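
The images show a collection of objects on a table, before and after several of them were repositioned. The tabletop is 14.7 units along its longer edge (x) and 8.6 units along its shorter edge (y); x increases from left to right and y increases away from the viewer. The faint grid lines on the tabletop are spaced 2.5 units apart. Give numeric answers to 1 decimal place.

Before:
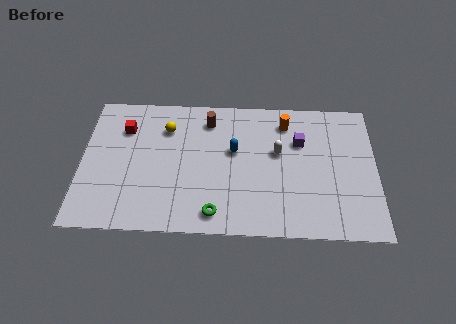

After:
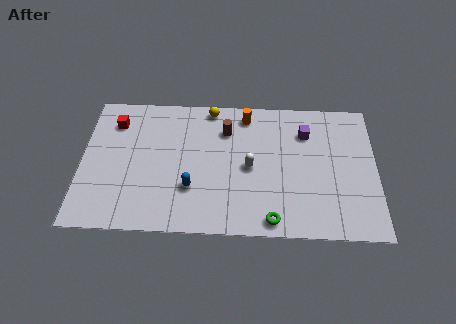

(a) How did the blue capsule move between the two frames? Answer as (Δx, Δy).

(-2.1, -2.4)

From the two frames, the blue capsule sits at roughly (7.6, 5.1) before and (5.5, 2.7) after.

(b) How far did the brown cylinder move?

1.1

The brown cylinder moved from about (6.3, 7.0) to (7.2, 6.4), a distance of √(0.9² + 0.6²) ≈ 1.1.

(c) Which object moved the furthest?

the blue capsule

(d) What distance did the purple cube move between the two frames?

0.7

From (10.9, 5.8) to (11.2, 6.4), the purple cube covered √(0.3² + 0.6²) ≈ 0.7 units.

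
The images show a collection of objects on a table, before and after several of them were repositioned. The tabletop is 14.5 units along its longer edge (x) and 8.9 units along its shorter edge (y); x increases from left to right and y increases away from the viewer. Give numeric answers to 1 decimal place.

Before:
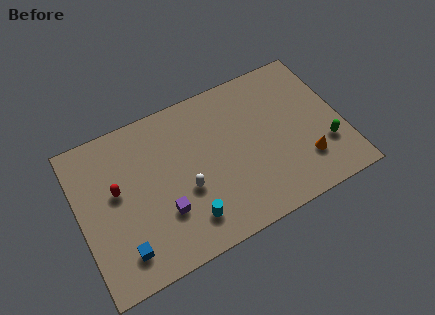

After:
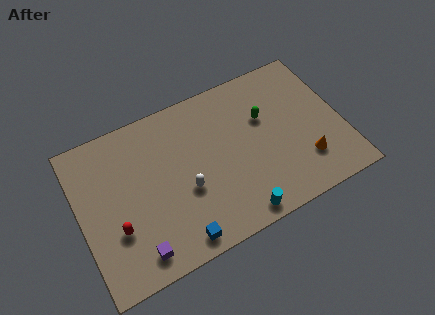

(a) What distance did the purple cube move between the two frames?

2.3

The purple cube moved from about (4.4, 2.8) to (2.7, 1.3), a distance of √(1.7² + 1.5²) ≈ 2.3.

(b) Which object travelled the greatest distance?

the green capsule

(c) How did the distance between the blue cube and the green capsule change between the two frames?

-4.2

Before: roughly 11.4 units apart; after: 7.2. That's 4.2 units closer together.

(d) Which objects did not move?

the orange cone and the white capsule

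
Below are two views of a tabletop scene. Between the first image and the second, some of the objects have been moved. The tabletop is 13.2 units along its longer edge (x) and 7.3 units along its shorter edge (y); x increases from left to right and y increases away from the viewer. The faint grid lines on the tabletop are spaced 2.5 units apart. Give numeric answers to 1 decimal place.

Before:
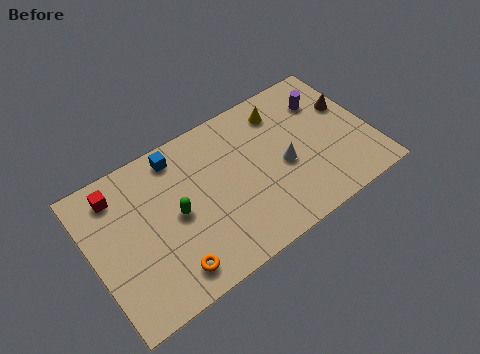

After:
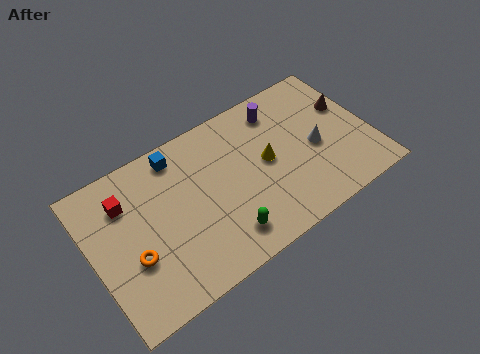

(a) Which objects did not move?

the brown cone and the blue cube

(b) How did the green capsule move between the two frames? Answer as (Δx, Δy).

(1.9, -2.2)

The green capsule started near (3.9, 3.6) and ended near (5.8, 1.4).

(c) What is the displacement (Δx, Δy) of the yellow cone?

(-1.1, -2.1)

From the two frames, the yellow cone sits at roughly (9.4, 5.9) before and (8.3, 3.8) after.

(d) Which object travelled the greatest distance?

the green capsule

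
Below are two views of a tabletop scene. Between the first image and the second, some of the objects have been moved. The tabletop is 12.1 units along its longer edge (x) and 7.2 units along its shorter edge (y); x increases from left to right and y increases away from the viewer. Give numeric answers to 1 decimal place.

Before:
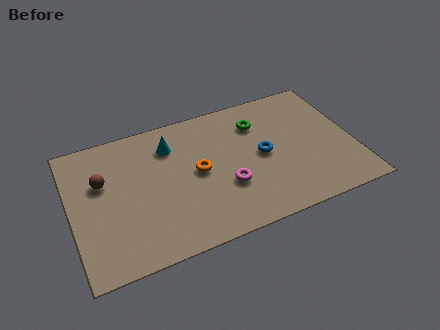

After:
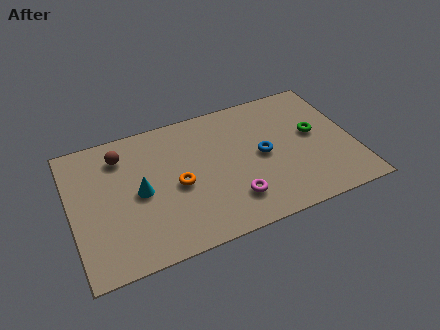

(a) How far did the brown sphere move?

1.4

The brown sphere was near (1.4, 4.6) before and (2.3, 5.7) after, so it travelled √(0.9² + 1.1²) ≈ 1.4 units.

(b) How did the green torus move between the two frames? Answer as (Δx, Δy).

(2.3, -1.4)

The green torus started near (8.2, 5.4) and ended near (10.5, 4.0).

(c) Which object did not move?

the blue torus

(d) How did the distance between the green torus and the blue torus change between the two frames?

+0.5

They were about 1.8 units apart before and 2.3 after — 0.5 units further apart.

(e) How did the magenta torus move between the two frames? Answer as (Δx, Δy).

(0.2, -0.8)

From the two frames, the magenta torus sits at roughly (6.5, 2.5) before and (6.7, 1.7) after.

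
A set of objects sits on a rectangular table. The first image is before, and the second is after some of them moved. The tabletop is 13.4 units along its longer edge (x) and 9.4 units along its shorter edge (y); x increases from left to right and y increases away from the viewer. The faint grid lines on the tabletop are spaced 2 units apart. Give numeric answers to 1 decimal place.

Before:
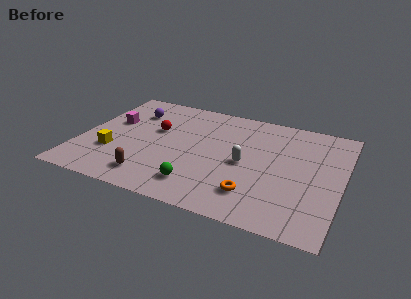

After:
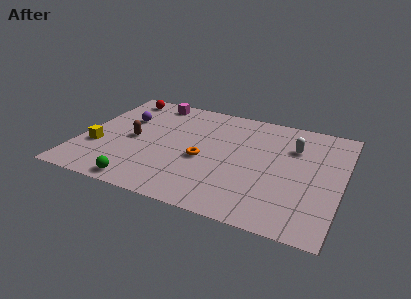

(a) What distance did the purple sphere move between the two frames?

0.9

The purple sphere moved from about (2.3, 7.0) to (2.0, 6.2), a distance of √(0.3² + 0.8²) ≈ 0.9.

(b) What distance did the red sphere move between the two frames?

3.3

The red sphere was near (3.7, 5.7) before and (1.5, 8.2) after, so it travelled √(2.2² + 2.5²) ≈ 3.3 units.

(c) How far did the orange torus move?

3.4

From (9.2, 2.1) to (6.4, 4.0), the orange torus covered √(2.8² + 1.9²) ≈ 3.4 units.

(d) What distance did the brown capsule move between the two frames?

3.2

From (4.0, 1.6) to (2.7, 4.5), the brown capsule covered √(1.3² + 2.9²) ≈ 3.2 units.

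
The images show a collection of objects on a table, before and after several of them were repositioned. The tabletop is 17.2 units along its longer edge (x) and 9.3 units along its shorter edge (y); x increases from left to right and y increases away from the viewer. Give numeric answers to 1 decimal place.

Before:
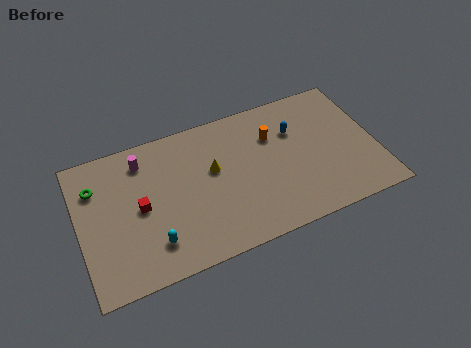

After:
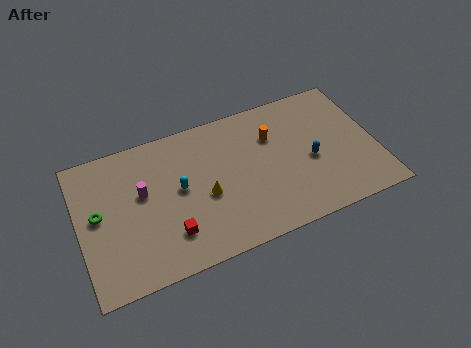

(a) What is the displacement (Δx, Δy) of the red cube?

(1.5, -2.3)

From the two frames, the red cube sits at roughly (3.5, 4.6) before and (5.0, 2.3) after.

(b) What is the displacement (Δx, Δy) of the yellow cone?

(-0.6, -1.5)

The yellow cone started near (7.8, 5.5) and ended near (7.2, 4.0).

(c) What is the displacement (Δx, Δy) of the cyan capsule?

(1.8, 2.9)

The cyan capsule was at about (4.0, 2.1) and moved to about (5.8, 5.0).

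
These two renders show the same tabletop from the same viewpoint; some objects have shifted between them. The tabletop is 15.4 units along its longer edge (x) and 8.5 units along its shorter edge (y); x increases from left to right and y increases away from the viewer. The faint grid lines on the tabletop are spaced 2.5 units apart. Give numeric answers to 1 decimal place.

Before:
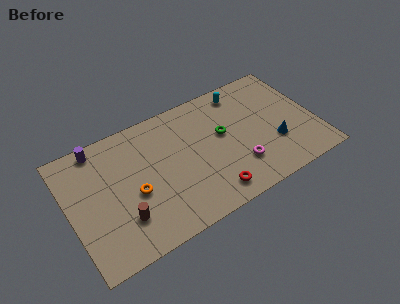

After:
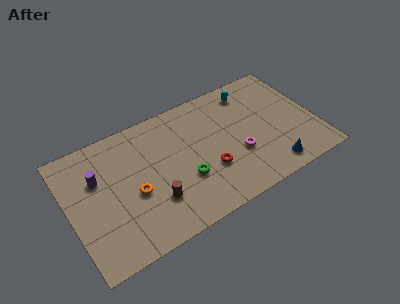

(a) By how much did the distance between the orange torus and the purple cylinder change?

-1.5

Before: roughly 4.3 units apart; after: 2.8. That's 1.5 units closer together.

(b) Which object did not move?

the orange torus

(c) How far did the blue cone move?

1.7

The blue cone moved from about (12.7, 2.8) to (12.2, 1.2), a distance of √(0.5² + 1.6²) ≈ 1.7.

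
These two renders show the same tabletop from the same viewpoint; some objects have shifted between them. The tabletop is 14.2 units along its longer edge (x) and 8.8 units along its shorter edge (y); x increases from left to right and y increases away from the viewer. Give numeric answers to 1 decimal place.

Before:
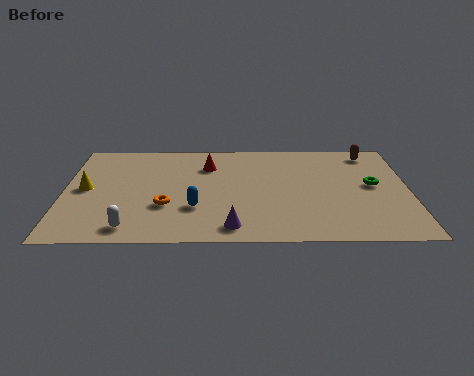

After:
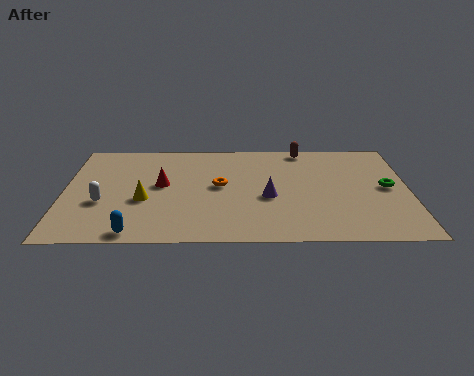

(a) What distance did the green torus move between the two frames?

0.6

The green torus moved from about (12.7, 4.7) to (13.3, 4.5), a distance of √(0.6² + 0.2²) ≈ 0.6.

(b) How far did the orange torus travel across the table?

2.8

The orange torus moved from about (4.2, 3.0) to (6.4, 4.7), a distance of √(2.2² + 1.7²) ≈ 2.8.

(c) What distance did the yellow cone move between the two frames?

2.6

The yellow cone moved from about (0.9, 4.5) to (3.3, 3.5), a distance of √(2.4² + 1.0²) ≈ 2.6.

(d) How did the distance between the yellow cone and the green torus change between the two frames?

-1.8

Before: roughly 11.8 units apart; after: 10.0. That's 1.8 units closer together.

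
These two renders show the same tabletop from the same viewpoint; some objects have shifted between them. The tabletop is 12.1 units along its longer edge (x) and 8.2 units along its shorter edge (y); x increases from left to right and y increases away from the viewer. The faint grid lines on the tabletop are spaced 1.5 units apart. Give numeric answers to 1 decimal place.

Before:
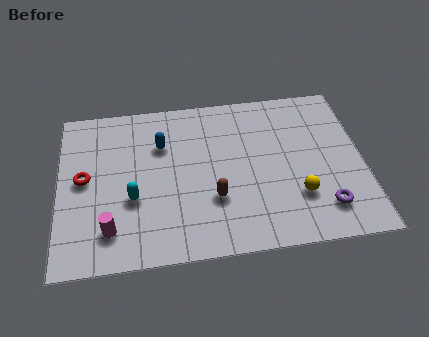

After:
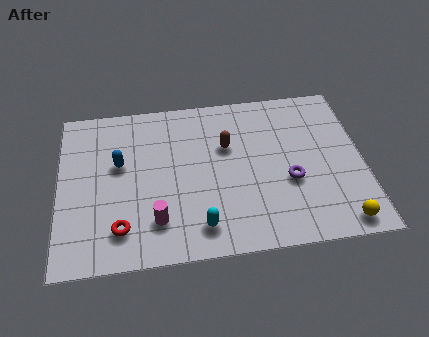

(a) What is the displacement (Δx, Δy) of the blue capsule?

(-1.7, -0.8)

From the two frames, the blue capsule sits at roughly (4.1, 5.7) before and (2.4, 4.9) after.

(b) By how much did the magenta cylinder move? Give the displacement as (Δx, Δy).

(1.8, 0.2)

From the two frames, the magenta cylinder sits at roughly (2.0, 1.7) before and (3.8, 1.9) after.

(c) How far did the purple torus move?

2.0

The purple torus was near (10.4, 1.7) before and (9.1, 3.2) after, so it travelled √(1.3² + 1.5²) ≈ 2.0 units.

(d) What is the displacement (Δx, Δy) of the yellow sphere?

(1.6, -1.5)

From the two frames, the yellow sphere sits at roughly (9.4, 2.4) before and (11.0, 0.9) after.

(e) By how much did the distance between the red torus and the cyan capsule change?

+0.9

The distance was about 2.2 in the first image and 3.1 in the second, so they moved 0.9 units further apart.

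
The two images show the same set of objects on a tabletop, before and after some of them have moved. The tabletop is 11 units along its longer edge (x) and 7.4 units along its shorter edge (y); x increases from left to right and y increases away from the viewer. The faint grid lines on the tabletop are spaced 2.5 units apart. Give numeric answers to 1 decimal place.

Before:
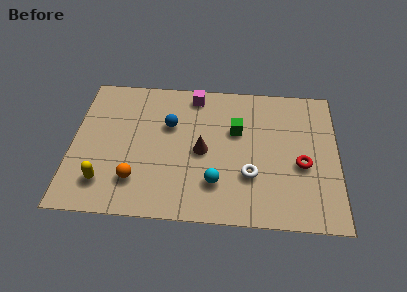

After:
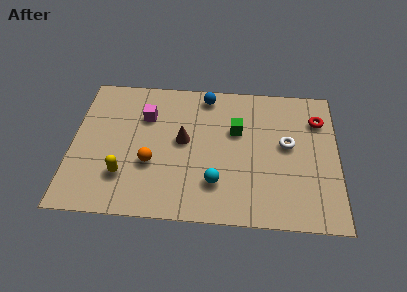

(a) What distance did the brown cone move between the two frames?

0.9

The brown cone moved from about (5.4, 3.5) to (4.6, 4.0), a distance of √(0.8² + 0.5²) ≈ 0.9.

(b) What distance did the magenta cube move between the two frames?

2.4

The magenta cube was near (5.0, 6.5) before and (3.0, 5.2) after, so it travelled √(2.0² + 1.3²) ≈ 2.4 units.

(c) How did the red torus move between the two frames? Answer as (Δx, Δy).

(0.7, 2.4)

The red torus was at about (9.5, 3.1) and moved to about (10.2, 5.5).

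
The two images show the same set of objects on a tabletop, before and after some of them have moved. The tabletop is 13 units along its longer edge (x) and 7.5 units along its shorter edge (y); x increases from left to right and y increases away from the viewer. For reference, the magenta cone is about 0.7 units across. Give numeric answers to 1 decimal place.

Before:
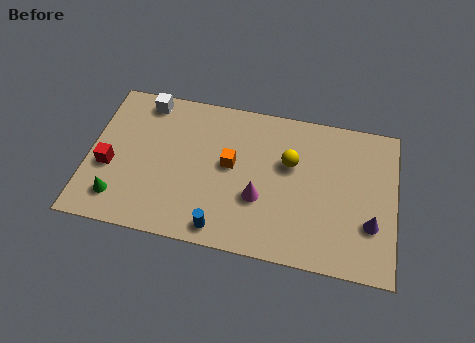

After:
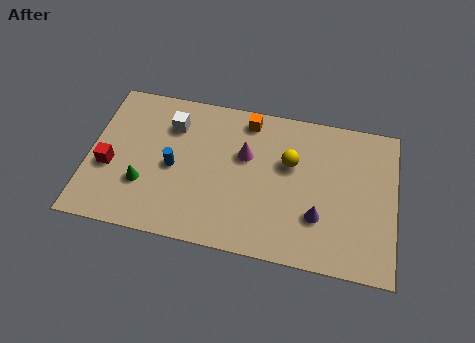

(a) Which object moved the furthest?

the blue cylinder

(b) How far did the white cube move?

1.6

The white cube moved from about (2.2, 6.6) to (3.4, 5.6), a distance of √(1.2² + 1.0²) ≈ 1.6.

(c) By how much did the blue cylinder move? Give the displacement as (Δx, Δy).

(-2.2, 2.6)

From the two frames, the blue cylinder sits at roughly (5.8, 0.9) before and (3.6, 3.5) after.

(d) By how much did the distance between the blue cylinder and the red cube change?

-2.6

Before: roughly 5.3 units apart; after: 2.7. That's 2.6 units closer together.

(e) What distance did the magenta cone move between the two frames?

2.1

The magenta cone was near (7.3, 2.7) before and (6.6, 4.7) after, so it travelled √(0.7² + 2.0²) ≈ 2.1 units.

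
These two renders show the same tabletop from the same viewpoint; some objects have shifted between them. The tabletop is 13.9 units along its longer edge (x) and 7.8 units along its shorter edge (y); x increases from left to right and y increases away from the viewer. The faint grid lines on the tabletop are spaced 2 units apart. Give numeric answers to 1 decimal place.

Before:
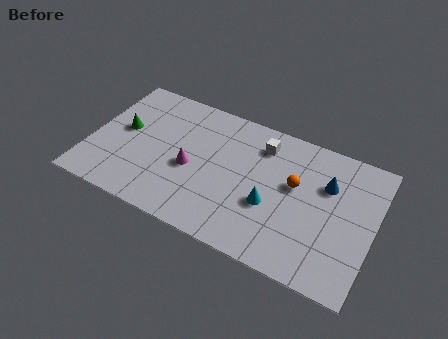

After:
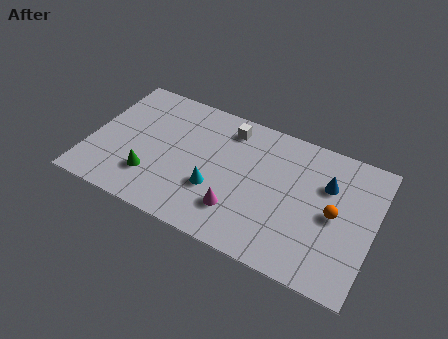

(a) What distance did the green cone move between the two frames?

2.8

From (1.5, 4.3) to (3.2, 2.1), the green cone covered √(1.7² + 2.2²) ≈ 2.8 units.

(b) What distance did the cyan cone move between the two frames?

2.7

From (9.0, 3.0) to (6.3, 2.7), the cyan cone covered √(2.7² + 0.3²) ≈ 2.7 units.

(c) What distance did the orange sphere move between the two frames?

2.2

The orange sphere moved from about (10.0, 4.6) to (12.0, 3.8), a distance of √(2.0² + 0.8²) ≈ 2.2.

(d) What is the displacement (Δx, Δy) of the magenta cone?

(2.5, -1.4)

From the two frames, the magenta cone sits at roughly (5.0, 3.4) before and (7.5, 2.0) after.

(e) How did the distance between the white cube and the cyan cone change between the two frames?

+0.5

The distance was about 3.3 in the first image and 3.8 in the second, so they moved 0.5 units further apart.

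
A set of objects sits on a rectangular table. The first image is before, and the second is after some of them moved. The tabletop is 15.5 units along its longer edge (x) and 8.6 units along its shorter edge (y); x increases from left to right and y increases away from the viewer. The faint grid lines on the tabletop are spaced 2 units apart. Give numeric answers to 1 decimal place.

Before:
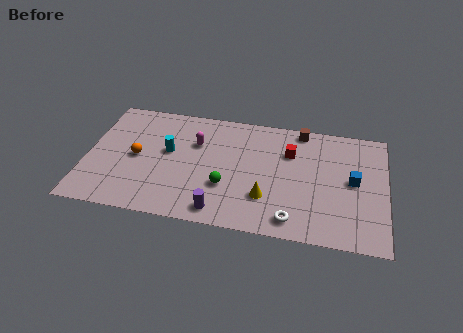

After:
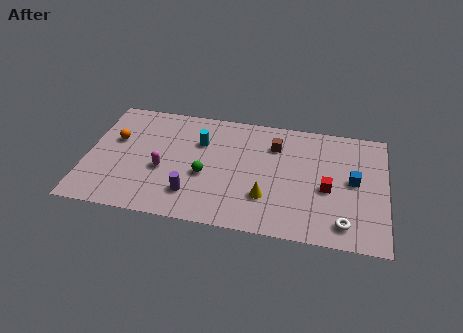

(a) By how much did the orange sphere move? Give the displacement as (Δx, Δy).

(-1.2, 1.1)

From the two frames, the orange sphere sits at roughly (2.6, 4.2) before and (1.4, 5.3) after.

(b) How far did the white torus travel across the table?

2.6

The white torus was near (10.8, 1.2) before and (13.4, 1.4) after, so it travelled √(2.6² + 0.2²) ≈ 2.6 units.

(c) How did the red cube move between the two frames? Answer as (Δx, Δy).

(2.0, -2.3)

The red cube was at about (10.5, 6.0) and moved to about (12.5, 3.7).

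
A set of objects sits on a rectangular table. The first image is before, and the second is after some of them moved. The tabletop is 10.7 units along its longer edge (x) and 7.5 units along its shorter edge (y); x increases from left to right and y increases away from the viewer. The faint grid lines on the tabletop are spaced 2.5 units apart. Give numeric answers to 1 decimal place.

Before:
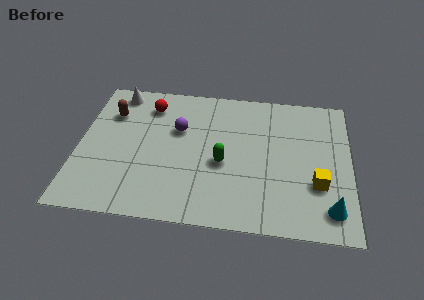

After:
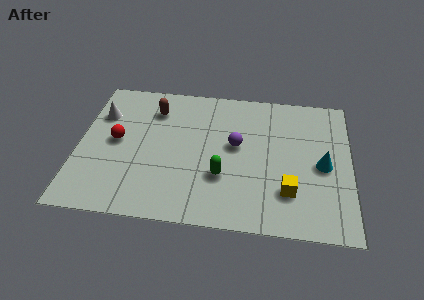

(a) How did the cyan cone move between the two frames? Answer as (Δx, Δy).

(-0.3, 2.2)

From the two frames, the cyan cone sits at roughly (9.9, 1.3) before and (9.6, 3.5) after.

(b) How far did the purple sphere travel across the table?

2.4

The purple sphere was near (3.9, 4.8) before and (6.2, 4.2) after, so it travelled √(2.3² + 0.6²) ≈ 2.4 units.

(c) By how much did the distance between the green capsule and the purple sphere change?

-0.6

The distance was about 2.4 in the first image and 1.8 in the second, so they moved 0.6 units closer together.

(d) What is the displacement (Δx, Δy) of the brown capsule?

(1.7, 0.4)

The brown capsule was at about (1.2, 5.4) and moved to about (2.9, 5.8).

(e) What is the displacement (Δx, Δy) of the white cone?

(-0.6, -1.3)

The white cone started near (1.4, 6.6) and ended near (0.8, 5.3).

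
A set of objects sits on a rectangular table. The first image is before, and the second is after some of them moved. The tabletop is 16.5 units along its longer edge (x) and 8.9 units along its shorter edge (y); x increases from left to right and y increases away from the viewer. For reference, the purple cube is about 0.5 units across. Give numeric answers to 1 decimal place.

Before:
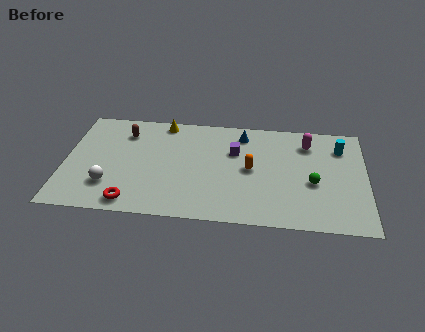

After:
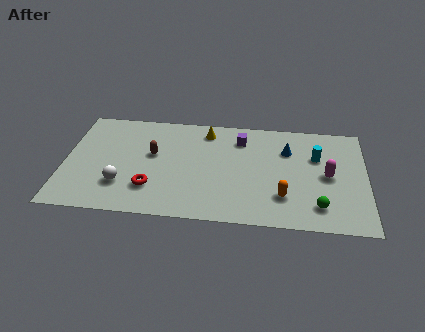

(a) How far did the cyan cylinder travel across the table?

1.6

The cyan cylinder was near (15.1, 6.8) before and (13.8, 5.9) after, so it travelled √(1.3² + 0.9²) ≈ 1.6 units.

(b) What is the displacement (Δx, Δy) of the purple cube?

(0.3, 1.1)

The purple cube started near (9.3, 5.9) and ended near (9.6, 7.0).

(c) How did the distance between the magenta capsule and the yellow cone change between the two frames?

-0.7

They were about 8.1 units apart before and 7.4 after — 0.7 units closer together.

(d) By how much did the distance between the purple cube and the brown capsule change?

-1.1

They were about 6.2 units apart before and 5.1 after — 1.1 units closer together.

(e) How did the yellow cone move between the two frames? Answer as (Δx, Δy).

(2.4, -0.5)

From the two frames, the yellow cone sits at roughly (5.3, 8.0) before and (7.7, 7.5) after.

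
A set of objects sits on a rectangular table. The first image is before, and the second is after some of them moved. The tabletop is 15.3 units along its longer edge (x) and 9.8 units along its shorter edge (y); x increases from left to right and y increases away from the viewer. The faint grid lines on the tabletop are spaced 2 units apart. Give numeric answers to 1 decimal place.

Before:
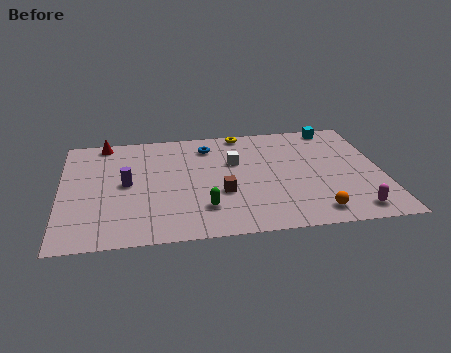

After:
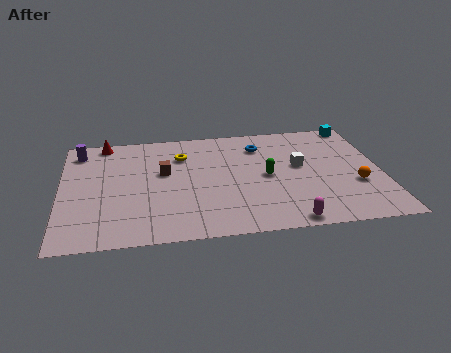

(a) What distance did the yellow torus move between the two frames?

3.5

The yellow torus was near (8.8, 9.0) before and (5.8, 7.2) after, so it travelled √(3.0² + 1.8²) ≈ 3.5 units.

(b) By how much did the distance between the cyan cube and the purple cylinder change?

+2.6

Before: roughly 10.9 units apart; after: 13.5. That's 2.6 units further apart.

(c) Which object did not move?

the red cone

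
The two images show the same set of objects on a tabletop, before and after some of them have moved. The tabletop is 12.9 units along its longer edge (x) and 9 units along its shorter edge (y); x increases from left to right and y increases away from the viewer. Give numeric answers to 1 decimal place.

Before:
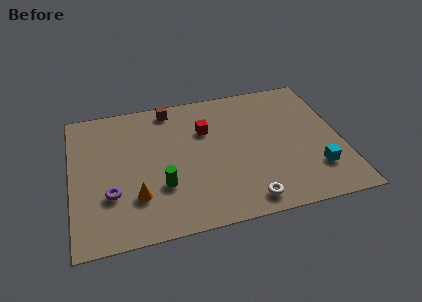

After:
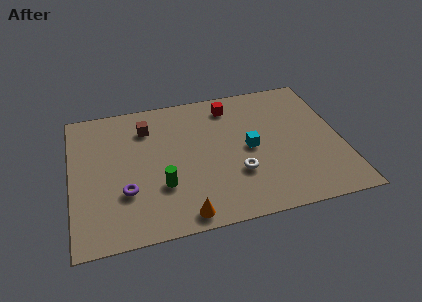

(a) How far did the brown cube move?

1.6

The brown cube moved from about (4.9, 8.0) to (3.7, 6.9), a distance of √(1.2² + 1.1²) ≈ 1.6.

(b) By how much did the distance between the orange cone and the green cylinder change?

+0.9

The distance was about 1.3 in the first image and 2.2 in the second, so they moved 0.9 units further apart.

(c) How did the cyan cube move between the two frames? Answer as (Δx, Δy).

(-3.0, 2.1)

From the two frames, the cyan cube sits at roughly (11.5, 2.3) before and (8.5, 4.4) after.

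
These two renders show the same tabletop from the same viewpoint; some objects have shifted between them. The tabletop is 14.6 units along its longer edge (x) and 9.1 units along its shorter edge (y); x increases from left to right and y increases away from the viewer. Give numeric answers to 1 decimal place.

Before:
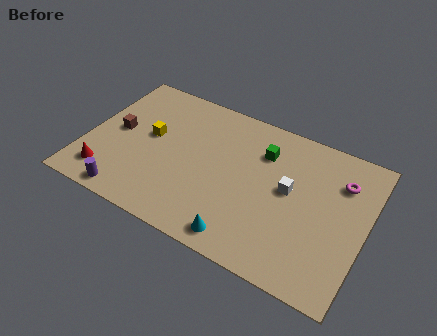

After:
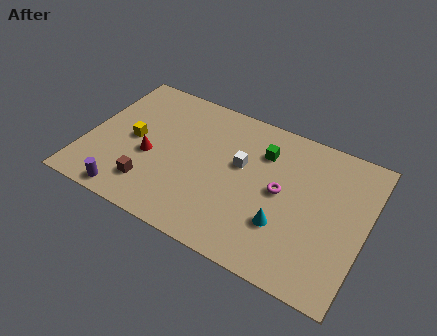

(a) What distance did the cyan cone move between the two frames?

2.5

From (8.7, 1.1) to (10.6, 2.8), the cyan cone covered √(1.9² + 1.7²) ≈ 2.5 units.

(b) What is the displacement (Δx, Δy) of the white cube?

(-2.6, 0.4)

The white cube started near (10.6, 5.0) and ended near (8.0, 5.4).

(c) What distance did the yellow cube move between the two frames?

1.0

The yellow cube was near (3.2, 5.1) before and (2.4, 4.5) after, so it travelled √(0.8² + 0.6²) ≈ 1.0 units.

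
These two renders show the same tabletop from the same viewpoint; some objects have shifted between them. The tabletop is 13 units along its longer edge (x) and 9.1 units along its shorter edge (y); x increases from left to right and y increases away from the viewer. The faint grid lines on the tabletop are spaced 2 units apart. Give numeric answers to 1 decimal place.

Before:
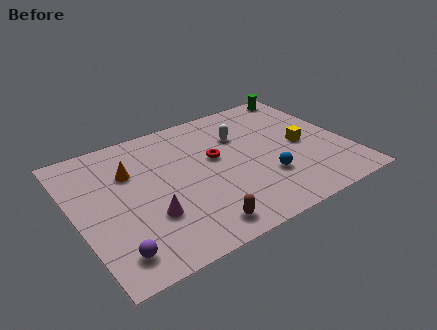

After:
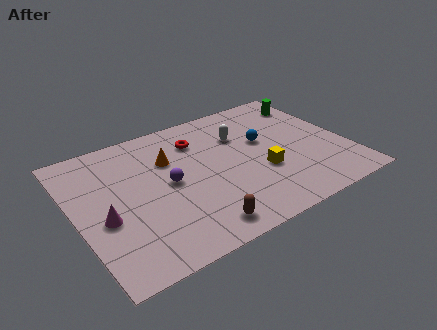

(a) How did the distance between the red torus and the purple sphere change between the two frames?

-3.8

Before: roughly 6.7 units apart; after: 2.9. That's 3.8 units closer together.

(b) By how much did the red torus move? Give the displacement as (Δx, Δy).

(-0.6, 1.6)

The red torus was at about (6.8, 5.3) and moved to about (6.2, 6.9).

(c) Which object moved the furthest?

the purple sphere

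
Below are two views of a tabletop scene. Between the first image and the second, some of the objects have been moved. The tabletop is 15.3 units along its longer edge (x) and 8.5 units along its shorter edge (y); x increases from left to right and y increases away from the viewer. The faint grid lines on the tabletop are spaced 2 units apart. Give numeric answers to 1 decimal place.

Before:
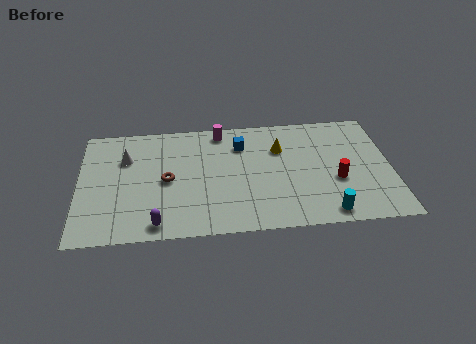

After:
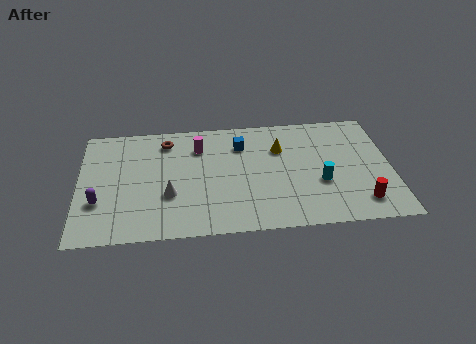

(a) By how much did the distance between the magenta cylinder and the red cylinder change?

+2.2

The distance was about 7.0 in the first image and 9.2 in the second, so they moved 2.2 units further apart.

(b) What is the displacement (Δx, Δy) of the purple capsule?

(-2.8, 1.8)

The purple capsule started near (3.8, 1.0) and ended near (1.0, 2.8).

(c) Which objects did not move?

the blue cube and the yellow cone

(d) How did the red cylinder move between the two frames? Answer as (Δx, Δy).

(1.1, -1.7)

The red cylinder started near (12.6, 3.3) and ended near (13.7, 1.6).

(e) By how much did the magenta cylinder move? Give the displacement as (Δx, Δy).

(-1.1, -1.1)

The magenta cylinder was at about (7.0, 7.5) and moved to about (5.9, 6.4).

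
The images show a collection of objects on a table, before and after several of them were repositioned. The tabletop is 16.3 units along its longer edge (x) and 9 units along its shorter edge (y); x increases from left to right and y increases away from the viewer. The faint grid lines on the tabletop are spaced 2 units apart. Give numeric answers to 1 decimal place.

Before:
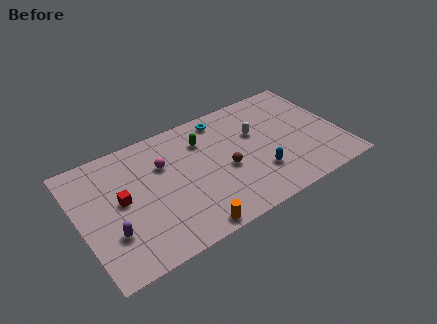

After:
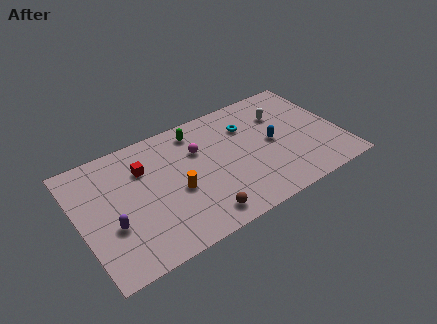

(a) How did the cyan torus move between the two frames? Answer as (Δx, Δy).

(1.4, -1.3)

From the two frames, the cyan torus sits at roughly (9.4, 7.8) before and (10.8, 6.5) after.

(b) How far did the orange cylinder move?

3.0

From (6.2, 0.8) to (5.9, 3.8), the orange cylinder covered √(0.3² + 3.0²) ≈ 3.0 units.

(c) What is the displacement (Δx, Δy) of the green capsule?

(-0.3, 0.9)

From the two frames, the green capsule sits at roughly (8.0, 6.7) before and (7.7, 7.6) after.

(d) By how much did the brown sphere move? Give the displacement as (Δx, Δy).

(-2.0, -2.6)

The brown sphere was at about (9.0, 3.9) and moved to about (7.0, 1.3).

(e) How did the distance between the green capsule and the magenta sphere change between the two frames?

-1.2

They were about 2.7 units apart before and 1.5 after — 1.2 units closer together.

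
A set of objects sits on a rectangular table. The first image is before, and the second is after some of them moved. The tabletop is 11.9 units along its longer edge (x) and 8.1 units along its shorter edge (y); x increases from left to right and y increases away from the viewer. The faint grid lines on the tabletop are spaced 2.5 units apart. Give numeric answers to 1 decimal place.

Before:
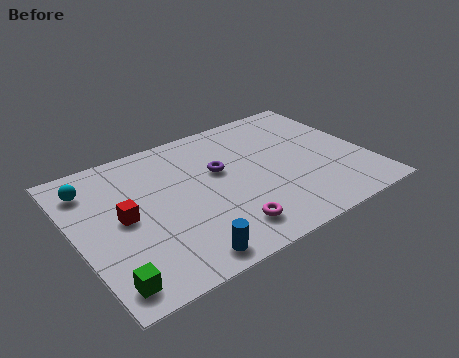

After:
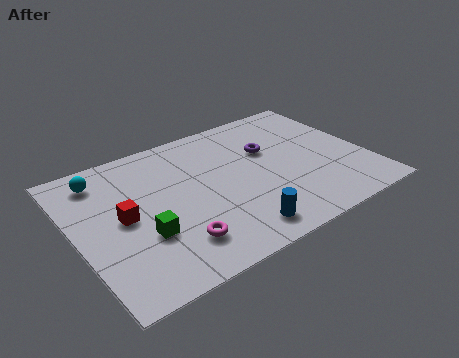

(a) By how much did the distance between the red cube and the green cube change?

-1.8

They were about 3.2 units apart before and 1.4 after — 1.8 units closer together.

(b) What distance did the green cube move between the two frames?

2.4

The green cube moved from about (0.8, 1.1) to (2.5, 2.8), a distance of √(1.7² + 1.7²) ≈ 2.4.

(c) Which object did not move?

the red cube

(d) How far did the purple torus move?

2.1

The purple torus moved from about (6.0, 4.9) to (8.1, 5.2), a distance of √(2.1² + 0.3²) ≈ 2.1.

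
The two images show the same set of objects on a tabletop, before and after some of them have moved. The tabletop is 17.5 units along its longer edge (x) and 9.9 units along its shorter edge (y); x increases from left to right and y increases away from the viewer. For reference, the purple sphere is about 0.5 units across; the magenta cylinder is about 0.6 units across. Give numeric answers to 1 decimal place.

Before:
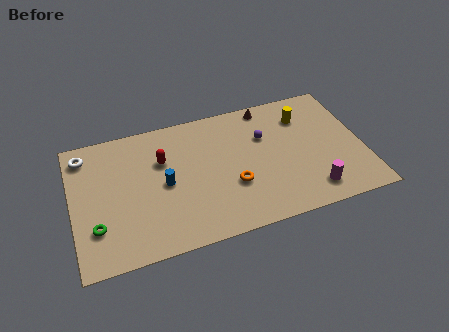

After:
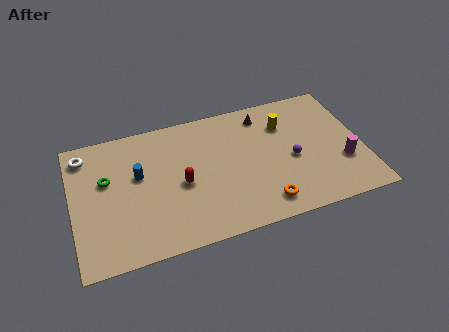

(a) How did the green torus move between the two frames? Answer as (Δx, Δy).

(0.8, 3.3)

The green torus was at about (1.3, 2.8) and moved to about (2.1, 6.1).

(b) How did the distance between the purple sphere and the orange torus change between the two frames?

-0.4

Before: roughly 3.8 units apart; after: 3.4. That's 0.4 units closer together.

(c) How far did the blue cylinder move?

1.9

From (5.5, 4.8) to (4.0, 5.9), the blue cylinder covered √(1.5² + 1.1²) ≈ 1.9 units.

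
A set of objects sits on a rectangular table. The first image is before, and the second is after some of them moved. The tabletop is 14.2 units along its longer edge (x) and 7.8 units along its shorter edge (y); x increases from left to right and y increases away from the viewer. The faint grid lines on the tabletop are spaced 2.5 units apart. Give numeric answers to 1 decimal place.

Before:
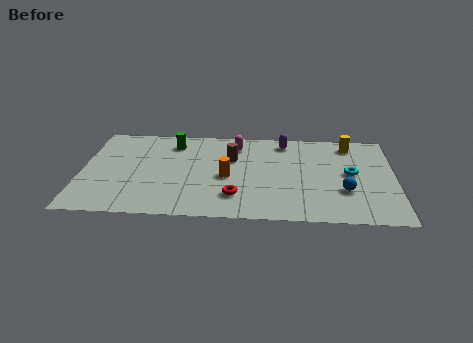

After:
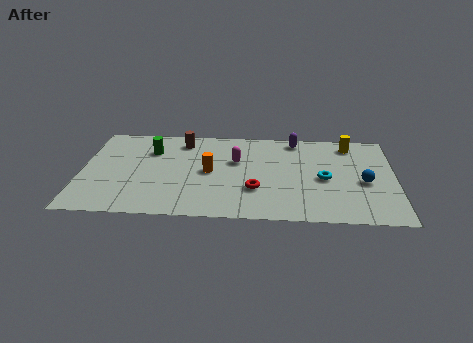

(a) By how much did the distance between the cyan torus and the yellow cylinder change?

+0.7

They were about 2.5 units apart before and 3.2 after — 0.7 units further apart.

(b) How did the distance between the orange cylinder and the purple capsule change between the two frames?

+0.8

Before: roughly 4.1 units apart; after: 4.9. That's 0.8 units further apart.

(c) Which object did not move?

the yellow cylinder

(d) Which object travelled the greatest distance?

the brown cylinder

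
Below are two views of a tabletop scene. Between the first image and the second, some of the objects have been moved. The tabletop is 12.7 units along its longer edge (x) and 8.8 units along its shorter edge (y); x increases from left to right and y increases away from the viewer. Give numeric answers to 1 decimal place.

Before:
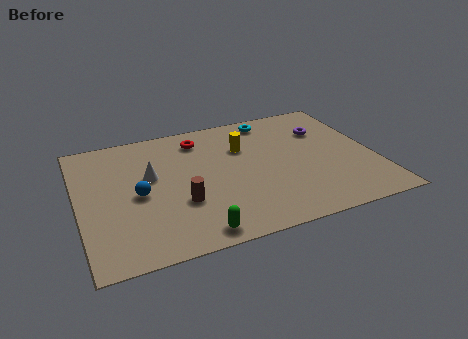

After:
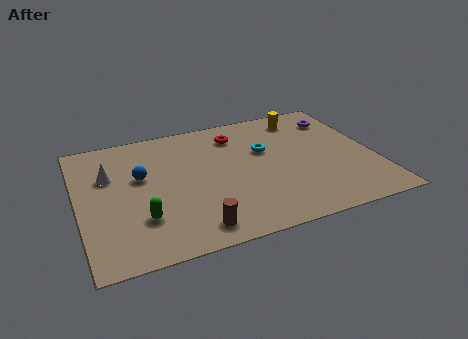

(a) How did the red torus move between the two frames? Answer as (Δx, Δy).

(1.6, -0.2)

The red torus started near (5.4, 7.2) and ended near (7.0, 7.0).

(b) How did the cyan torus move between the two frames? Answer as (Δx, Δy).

(-0.5, -2.2)

The cyan torus started near (8.6, 7.7) and ended near (8.1, 5.5).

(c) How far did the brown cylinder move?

1.8

From (4.2, 3.0) to (4.6, 1.2), the brown cylinder covered √(0.4² + 1.8²) ≈ 1.8 units.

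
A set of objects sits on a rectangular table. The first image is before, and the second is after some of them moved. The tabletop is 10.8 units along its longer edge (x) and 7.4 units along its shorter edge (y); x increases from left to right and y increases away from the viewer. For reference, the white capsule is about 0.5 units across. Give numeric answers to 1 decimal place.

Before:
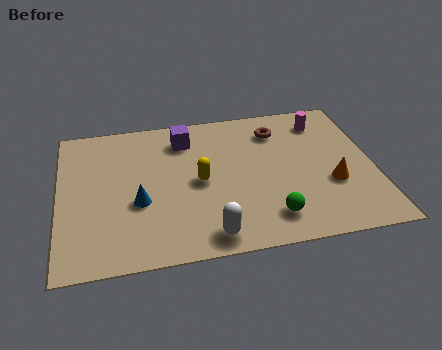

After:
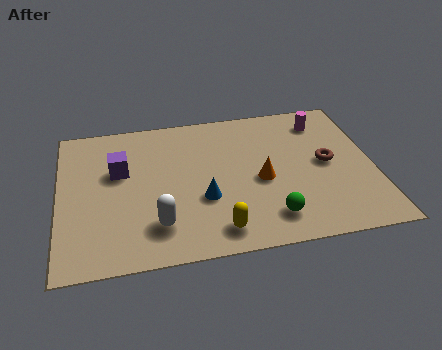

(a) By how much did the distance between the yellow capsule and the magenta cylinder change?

+1.3

The distance was about 5.0 in the first image and 6.3 in the second, so they moved 1.3 units further apart.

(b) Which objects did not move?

the magenta cylinder and the green sphere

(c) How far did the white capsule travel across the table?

1.9

From (5.0, 0.9) to (3.3, 1.7), the white capsule covered √(1.7² + 0.8²) ≈ 1.9 units.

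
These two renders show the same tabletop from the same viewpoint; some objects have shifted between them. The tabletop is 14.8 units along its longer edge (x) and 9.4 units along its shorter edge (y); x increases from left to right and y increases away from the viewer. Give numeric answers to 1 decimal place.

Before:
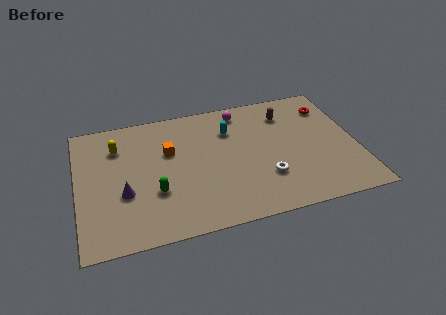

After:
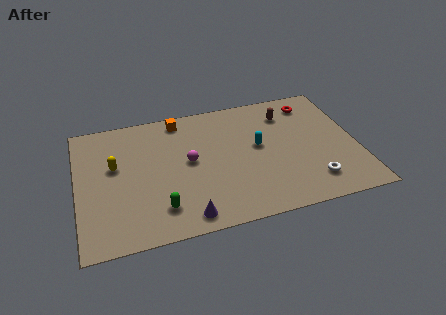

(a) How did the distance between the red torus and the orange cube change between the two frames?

-1.7

Before: roughly 8.8 units apart; after: 7.1. That's 1.7 units closer together.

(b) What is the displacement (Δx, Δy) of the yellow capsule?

(-0.2, -1.4)

The yellow capsule was at about (2.2, 7.0) and moved to about (2.0, 5.6).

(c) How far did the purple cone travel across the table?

3.9

The purple cone moved from about (2.4, 3.5) to (5.5, 1.1), a distance of √(3.1² + 2.4²) ≈ 3.9.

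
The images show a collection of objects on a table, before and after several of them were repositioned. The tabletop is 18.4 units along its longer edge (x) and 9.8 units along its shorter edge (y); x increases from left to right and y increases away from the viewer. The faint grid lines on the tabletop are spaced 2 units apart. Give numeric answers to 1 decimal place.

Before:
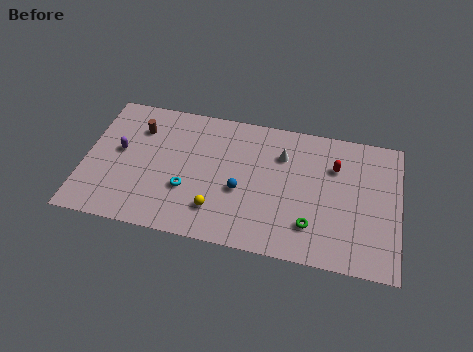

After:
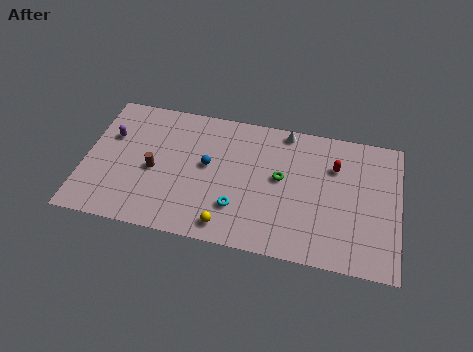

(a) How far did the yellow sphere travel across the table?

1.2

The yellow sphere moved from about (7.9, 2.3) to (8.6, 1.3), a distance of √(0.7² + 1.0²) ≈ 1.2.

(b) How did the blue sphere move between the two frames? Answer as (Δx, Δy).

(-2.0, 1.4)

The blue sphere was at about (9.2, 4.0) and moved to about (7.2, 5.4).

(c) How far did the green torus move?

3.6

From (13.4, 2.4) to (11.5, 5.4), the green torus covered √(1.9² + 3.0²) ≈ 3.6 units.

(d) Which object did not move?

the red capsule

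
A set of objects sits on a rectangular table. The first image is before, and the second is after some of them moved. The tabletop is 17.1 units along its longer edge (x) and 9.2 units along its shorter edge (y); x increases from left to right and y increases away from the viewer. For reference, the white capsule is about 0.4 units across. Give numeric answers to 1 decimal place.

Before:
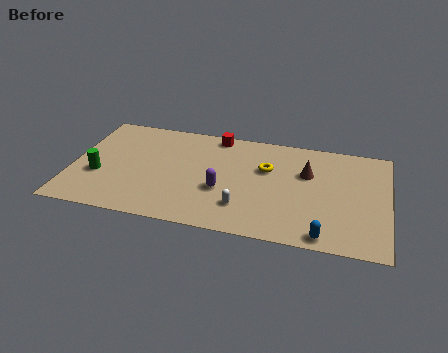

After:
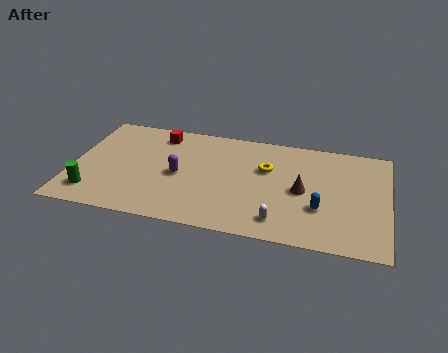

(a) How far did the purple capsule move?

2.5

From (8.2, 3.5) to (5.8, 4.3), the purple capsule covered √(2.4² + 0.8²) ≈ 2.5 units.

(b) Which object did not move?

the yellow torus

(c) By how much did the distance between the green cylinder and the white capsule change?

+2.1

They were about 8.0 units apart before and 10.1 after — 2.1 units further apart.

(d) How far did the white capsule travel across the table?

2.1

The white capsule was near (9.4, 2.3) before and (11.4, 1.6) after, so it travelled √(2.0² + 0.7²) ≈ 2.1 units.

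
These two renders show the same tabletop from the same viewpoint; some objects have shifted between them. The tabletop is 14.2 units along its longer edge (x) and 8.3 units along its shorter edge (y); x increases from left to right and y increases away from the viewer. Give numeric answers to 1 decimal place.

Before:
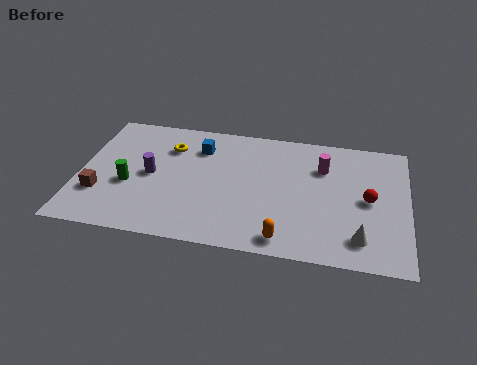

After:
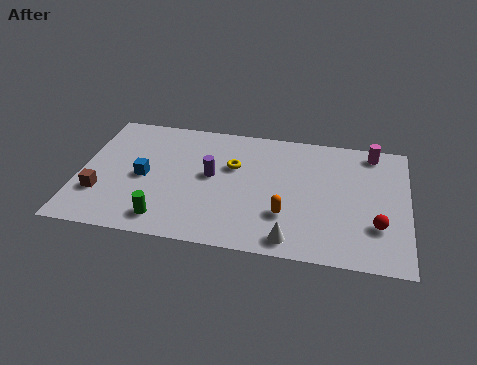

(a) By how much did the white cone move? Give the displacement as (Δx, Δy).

(-2.9, -0.6)

The white cone was at about (12.2, 1.6) and moved to about (9.3, 1.0).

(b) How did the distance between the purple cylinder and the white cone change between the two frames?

-4.4

They were about 9.4 units apart before and 5.0 after — 4.4 units closer together.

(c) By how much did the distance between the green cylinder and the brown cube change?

+1.7

Before: roughly 1.4 units apart; after: 3.1. That's 1.7 units further apart.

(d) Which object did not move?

the brown cube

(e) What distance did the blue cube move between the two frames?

3.3

From (5.1, 6.3) to (2.8, 3.9), the blue cube covered √(2.3² + 2.4²) ≈ 3.3 units.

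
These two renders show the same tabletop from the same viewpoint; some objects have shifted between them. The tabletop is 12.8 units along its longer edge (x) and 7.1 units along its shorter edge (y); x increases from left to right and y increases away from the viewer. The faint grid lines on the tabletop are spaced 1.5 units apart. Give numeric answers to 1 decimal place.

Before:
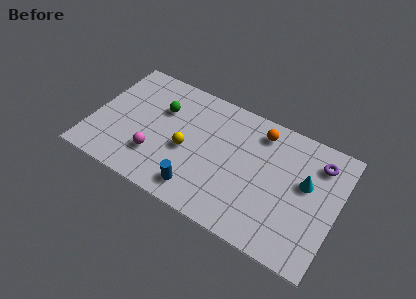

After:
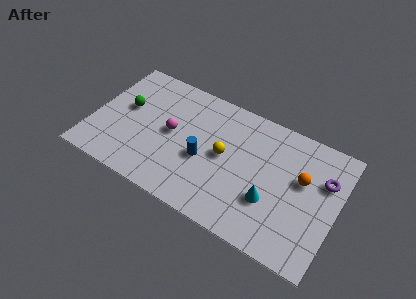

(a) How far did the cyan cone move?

2.4

From (11.1, 4.2) to (9.5, 2.4), the cyan cone covered √(1.6² + 1.8²) ≈ 2.4 units.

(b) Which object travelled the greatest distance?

the orange sphere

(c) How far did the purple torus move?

0.9

From (11.6, 5.6) to (12.0, 4.8), the purple torus covered √(0.4² + 0.8²) ≈ 0.9 units.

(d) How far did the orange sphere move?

2.9

The orange sphere was near (8.5, 5.9) before and (10.9, 4.3) after, so it travelled √(2.4² + 1.6²) ≈ 2.9 units.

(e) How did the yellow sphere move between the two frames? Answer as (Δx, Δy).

(1.9, 0.6)

From the two frames, the yellow sphere sits at roughly (5.0, 3.1) before and (6.9, 3.7) after.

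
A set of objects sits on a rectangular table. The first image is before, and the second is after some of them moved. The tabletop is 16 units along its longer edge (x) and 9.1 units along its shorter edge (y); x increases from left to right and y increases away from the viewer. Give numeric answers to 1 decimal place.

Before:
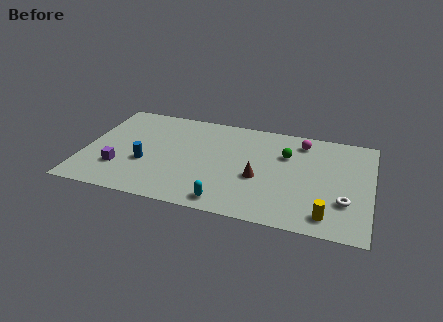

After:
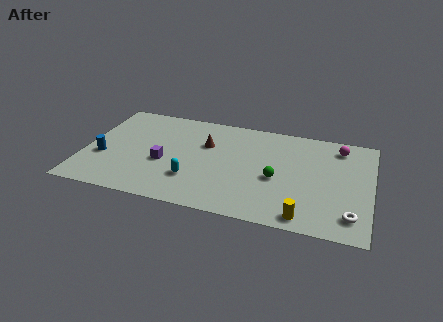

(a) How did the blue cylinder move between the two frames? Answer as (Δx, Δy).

(-2.4, 0.0)

The blue cylinder was at about (3.5, 3.4) and moved to about (1.1, 3.4).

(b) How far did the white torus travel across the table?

1.2

The white torus moved from about (14.6, 2.8) to (15.0, 1.7), a distance of √(0.4² + 1.1²) ≈ 1.2.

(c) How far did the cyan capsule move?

2.5

From (8.2, 1.1) to (6.2, 2.6), the cyan capsule covered √(2.0² + 1.5²) ≈ 2.5 units.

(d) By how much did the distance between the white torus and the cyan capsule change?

+2.2

The distance was about 6.6 in the first image and 8.8 in the second, so they moved 2.2 units further apart.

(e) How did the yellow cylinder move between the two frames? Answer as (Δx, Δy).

(-1.2, -0.4)

The yellow cylinder was at about (13.7, 1.4) and moved to about (12.5, 1.0).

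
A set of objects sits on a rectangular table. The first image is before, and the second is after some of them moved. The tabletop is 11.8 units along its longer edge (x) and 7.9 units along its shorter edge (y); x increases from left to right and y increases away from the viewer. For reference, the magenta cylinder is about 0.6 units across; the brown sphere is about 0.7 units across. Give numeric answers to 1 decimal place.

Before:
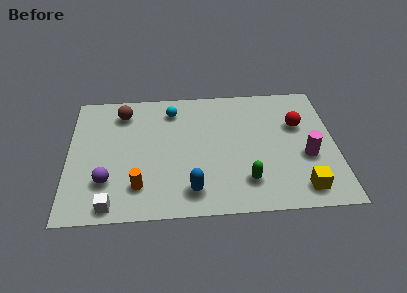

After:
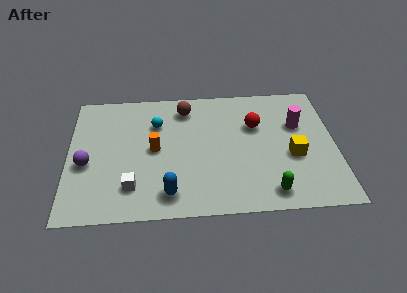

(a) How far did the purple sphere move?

1.4

The purple sphere moved from about (1.7, 2.2) to (0.8, 3.3), a distance of √(0.9² + 1.1²) ≈ 1.4.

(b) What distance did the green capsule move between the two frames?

1.2

The green capsule moved from about (7.8, 1.8) to (8.8, 1.1), a distance of √(1.0² + 0.7²) ≈ 1.2.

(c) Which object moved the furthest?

the brown sphere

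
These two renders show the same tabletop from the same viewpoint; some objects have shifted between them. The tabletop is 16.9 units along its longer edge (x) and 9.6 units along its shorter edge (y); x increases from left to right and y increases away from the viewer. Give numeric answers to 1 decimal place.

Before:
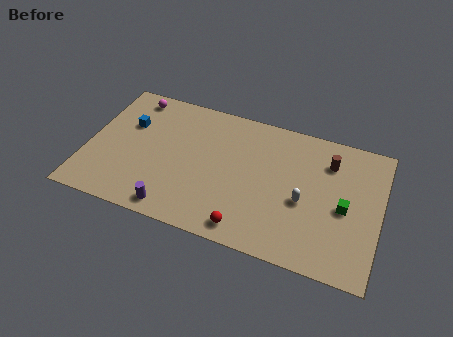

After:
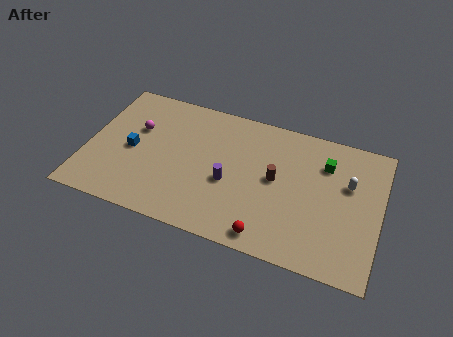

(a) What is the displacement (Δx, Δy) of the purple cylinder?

(2.9, 2.9)

The purple cylinder was at about (5.4, 1.1) and moved to about (8.3, 4.0).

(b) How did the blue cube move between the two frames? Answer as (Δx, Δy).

(0.4, -1.8)

The blue cube started near (2.2, 6.3) and ended near (2.6, 4.5).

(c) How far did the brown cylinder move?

3.6

The brown cylinder was near (13.8, 7.3) before and (10.9, 5.1) after, so it travelled √(2.9² + 2.2²) ≈ 3.6 units.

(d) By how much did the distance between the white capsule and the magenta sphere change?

+1.0

The distance was about 11.3 in the first image and 12.3 in the second, so they moved 1.0 units further apart.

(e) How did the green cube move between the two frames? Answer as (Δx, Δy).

(-1.3, 2.7)

The green cube was at about (14.9, 4.4) and moved to about (13.6, 7.1).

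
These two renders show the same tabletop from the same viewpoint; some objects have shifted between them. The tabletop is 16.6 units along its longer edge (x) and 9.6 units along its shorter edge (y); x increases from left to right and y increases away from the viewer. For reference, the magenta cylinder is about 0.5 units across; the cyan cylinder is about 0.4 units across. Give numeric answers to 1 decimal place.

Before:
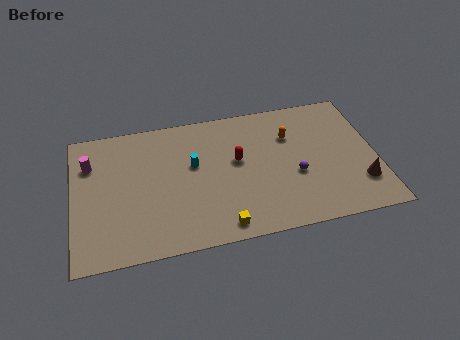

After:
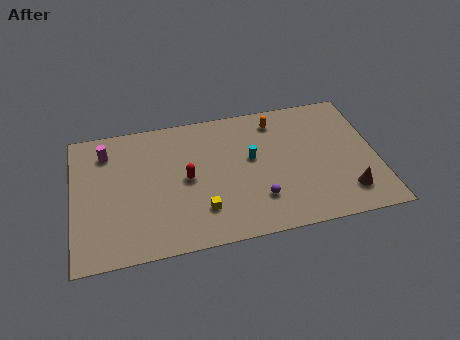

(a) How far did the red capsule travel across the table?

2.9

The red capsule moved from about (9.0, 5.5) to (6.2, 4.8), a distance of √(2.8² + 0.7²) ≈ 2.9.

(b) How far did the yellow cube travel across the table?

1.6

From (7.9, 1.1) to (6.9, 2.4), the yellow cube covered √(1.0² + 1.3²) ≈ 1.6 units.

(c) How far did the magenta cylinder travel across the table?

1.1

From (1.0, 6.9) to (1.9, 7.6), the magenta cylinder covered √(0.9² + 0.7²) ≈ 1.1 units.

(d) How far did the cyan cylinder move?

3.2

From (6.6, 5.7) to (9.8, 5.5), the cyan cylinder covered √(3.2² + 0.2²) ≈ 3.2 units.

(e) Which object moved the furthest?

the cyan cylinder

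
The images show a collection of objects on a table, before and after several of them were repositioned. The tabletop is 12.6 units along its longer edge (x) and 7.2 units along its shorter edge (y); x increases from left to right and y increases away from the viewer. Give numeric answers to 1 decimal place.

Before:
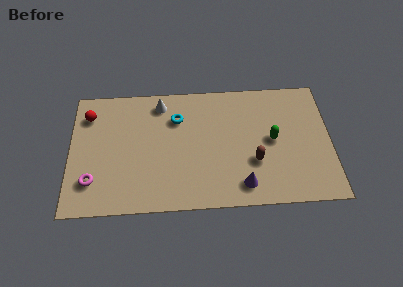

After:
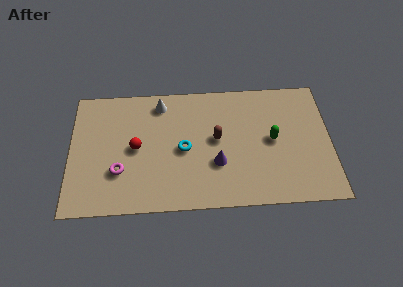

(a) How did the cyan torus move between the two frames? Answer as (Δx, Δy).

(0.3, -1.8)

From the two frames, the cyan torus sits at roughly (5.2, 5.2) before and (5.5, 3.4) after.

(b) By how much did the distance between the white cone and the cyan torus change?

+1.7

The distance was about 1.2 in the first image and 2.9 in the second, so they moved 1.7 units further apart.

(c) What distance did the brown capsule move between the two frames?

2.3

From (8.9, 2.5) to (7.1, 3.9), the brown capsule covered √(1.8² + 1.4²) ≈ 2.3 units.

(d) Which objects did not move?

the white cone and the green capsule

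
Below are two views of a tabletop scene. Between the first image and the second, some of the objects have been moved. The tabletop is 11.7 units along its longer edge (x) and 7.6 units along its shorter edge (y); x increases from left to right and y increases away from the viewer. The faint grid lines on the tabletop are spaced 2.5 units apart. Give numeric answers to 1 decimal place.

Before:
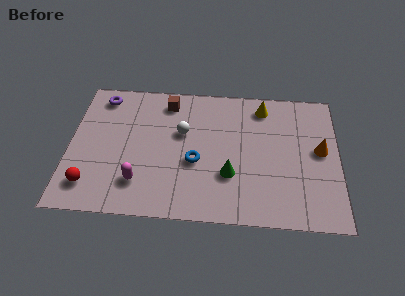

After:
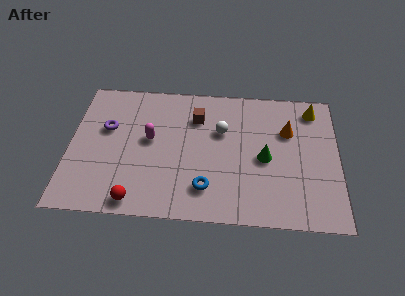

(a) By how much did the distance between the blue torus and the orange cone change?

-0.6

They were about 5.5 units apart before and 4.9 after — 0.6 units closer together.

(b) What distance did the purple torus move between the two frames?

1.8

The purple torus was near (1.3, 6.5) before and (1.6, 4.7) after, so it travelled √(0.3² + 1.8²) ≈ 1.8 units.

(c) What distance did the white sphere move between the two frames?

1.7

The white sphere moved from about (4.9, 4.7) to (6.6, 4.9), a distance of √(1.7² + 0.2²) ≈ 1.7.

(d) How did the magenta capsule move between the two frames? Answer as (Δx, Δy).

(0.4, 2.4)

The magenta capsule started near (3.1, 1.8) and ended near (3.5, 4.2).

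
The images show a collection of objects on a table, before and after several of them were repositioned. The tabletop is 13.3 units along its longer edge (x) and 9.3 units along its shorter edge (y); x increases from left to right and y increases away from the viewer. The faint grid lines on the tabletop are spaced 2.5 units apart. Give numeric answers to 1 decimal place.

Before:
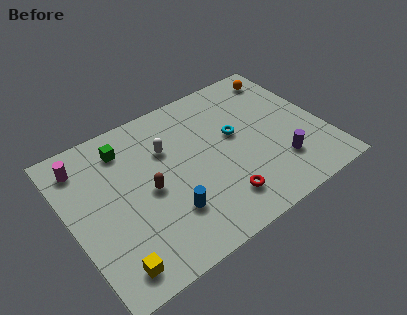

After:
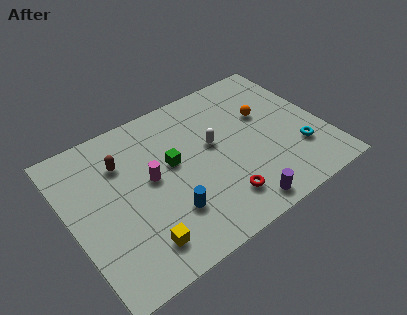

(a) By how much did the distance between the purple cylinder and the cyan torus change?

+0.6

Before: roughly 3.4 units apart; after: 4.0. That's 0.6 units further apart.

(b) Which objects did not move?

the blue cylinder and the red torus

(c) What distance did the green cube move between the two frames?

3.0

From (3.3, 7.5) to (5.4, 5.3), the green cube covered √(2.1² + 2.2²) ≈ 3.0 units.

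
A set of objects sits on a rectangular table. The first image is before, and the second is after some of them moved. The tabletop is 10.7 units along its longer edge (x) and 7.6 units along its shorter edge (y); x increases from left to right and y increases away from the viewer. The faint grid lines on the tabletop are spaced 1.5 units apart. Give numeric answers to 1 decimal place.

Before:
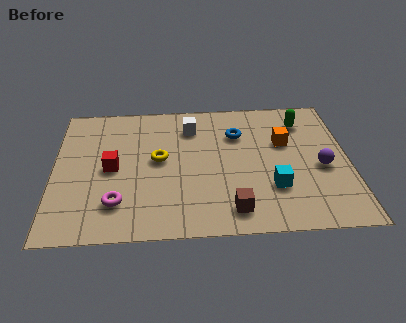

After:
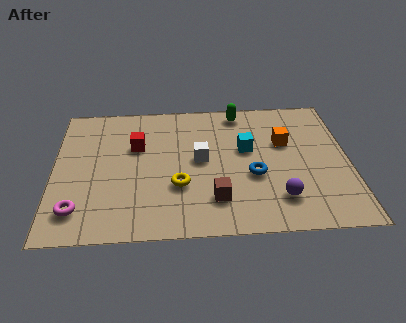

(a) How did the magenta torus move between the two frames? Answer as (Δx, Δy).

(-1.4, -0.3)

From the two frames, the magenta torus sits at roughly (2.3, 1.8) before and (0.9, 1.5) after.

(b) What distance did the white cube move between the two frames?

1.9

The white cube moved from about (5.0, 5.9) to (5.3, 4.0), a distance of √(0.3² + 1.9²) ≈ 1.9.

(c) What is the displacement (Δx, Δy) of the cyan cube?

(-0.9, 2.2)

The cyan cube started near (7.9, 2.3) and ended near (7.0, 4.5).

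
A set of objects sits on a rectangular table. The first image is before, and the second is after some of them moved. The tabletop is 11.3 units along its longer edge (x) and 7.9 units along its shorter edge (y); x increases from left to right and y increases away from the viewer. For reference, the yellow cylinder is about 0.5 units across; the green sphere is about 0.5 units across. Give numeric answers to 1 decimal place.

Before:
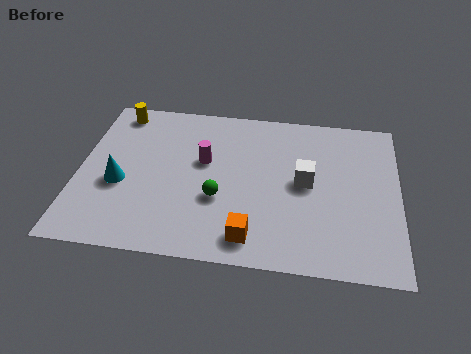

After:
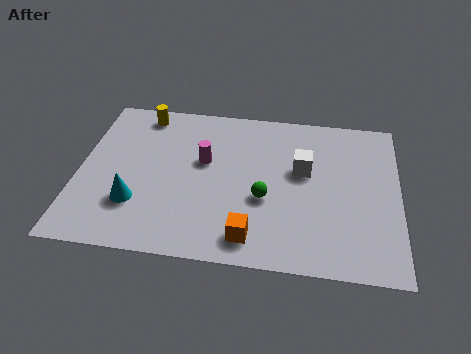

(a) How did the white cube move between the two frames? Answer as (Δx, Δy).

(-0.1, 0.6)

The white cube was at about (8.0, 4.1) and moved to about (7.9, 4.7).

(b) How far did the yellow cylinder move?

0.9

From (1.2, 6.9) to (2.1, 6.9), the yellow cylinder covered √(0.9² + 0.0²) ≈ 0.9 units.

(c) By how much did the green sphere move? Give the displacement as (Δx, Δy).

(1.6, 0.2)

The green sphere was at about (5.0, 2.9) and moved to about (6.6, 3.1).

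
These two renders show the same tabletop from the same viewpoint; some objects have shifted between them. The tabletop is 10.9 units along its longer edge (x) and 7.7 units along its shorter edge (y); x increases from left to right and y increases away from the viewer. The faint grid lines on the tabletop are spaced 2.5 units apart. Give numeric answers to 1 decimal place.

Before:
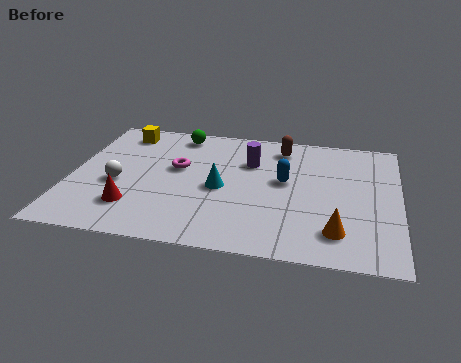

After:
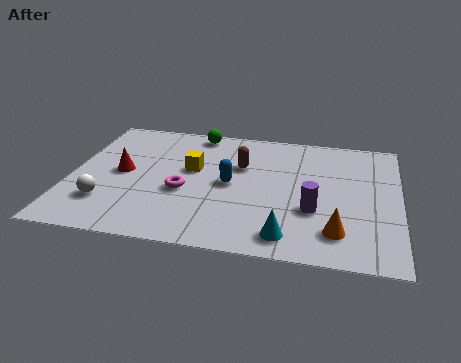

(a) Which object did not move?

the orange cone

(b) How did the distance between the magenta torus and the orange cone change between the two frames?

-0.8

Before: roughly 6.1 units apart; after: 5.3. That's 0.8 units closer together.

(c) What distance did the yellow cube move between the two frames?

3.2

From (1.5, 6.5) to (4.0, 4.5), the yellow cube covered √(2.5² + 2.0²) ≈ 3.2 units.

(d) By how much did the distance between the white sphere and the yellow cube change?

+0.4

They were about 3.3 units apart before and 3.7 after — 0.4 units further apart.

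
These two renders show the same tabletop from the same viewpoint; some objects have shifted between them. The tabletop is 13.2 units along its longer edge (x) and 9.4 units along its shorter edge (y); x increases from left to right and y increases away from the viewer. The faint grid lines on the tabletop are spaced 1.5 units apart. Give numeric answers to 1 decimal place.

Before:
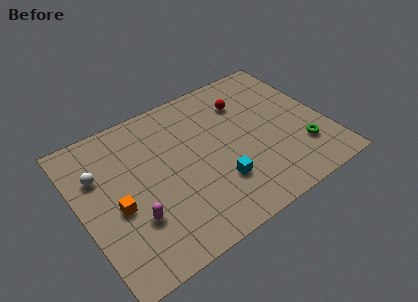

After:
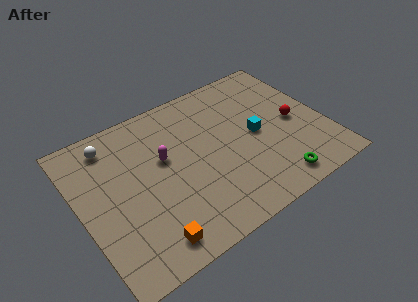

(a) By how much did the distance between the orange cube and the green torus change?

-3.1

They were about 9.9 units apart before and 6.8 after — 3.1 units closer together.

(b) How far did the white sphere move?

1.7

From (1.2, 6.4) to (2.1, 7.9), the white sphere covered √(0.9² + 1.5²) ≈ 1.7 units.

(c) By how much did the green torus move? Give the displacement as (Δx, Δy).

(-1.8, -1.3)

From the two frames, the green torus sits at roughly (11.6, 2.5) before and (9.8, 1.2) after.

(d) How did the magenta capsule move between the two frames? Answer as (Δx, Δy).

(2.1, 2.7)

The magenta capsule started near (2.5, 2.9) and ended near (4.6, 5.6).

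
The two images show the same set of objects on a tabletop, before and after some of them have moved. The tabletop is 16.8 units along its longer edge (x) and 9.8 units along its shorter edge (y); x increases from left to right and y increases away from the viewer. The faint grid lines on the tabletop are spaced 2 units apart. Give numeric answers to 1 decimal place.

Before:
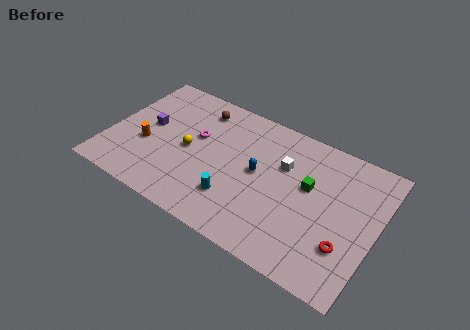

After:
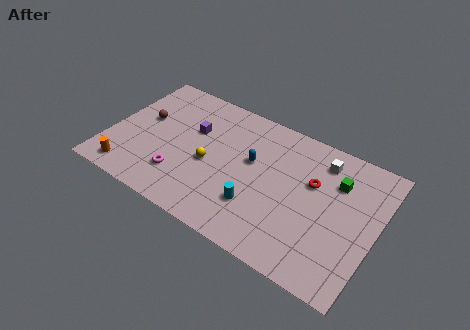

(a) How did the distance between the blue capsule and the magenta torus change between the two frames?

+1.1

They were about 4.2 units apart before and 5.3 after — 1.1 units further apart.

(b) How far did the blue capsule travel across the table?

0.8

The blue capsule was near (9.4, 5.2) before and (8.9, 5.8) after, so it travelled √(0.5² + 0.6²) ≈ 0.8 units.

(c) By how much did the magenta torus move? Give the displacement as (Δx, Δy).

(-0.5, -3.4)

The magenta torus started near (5.3, 5.9) and ended near (4.8, 2.5).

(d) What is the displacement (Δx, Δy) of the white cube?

(2.2, 1.5)

The white cube started near (10.8, 6.5) and ended near (13.0, 8.0).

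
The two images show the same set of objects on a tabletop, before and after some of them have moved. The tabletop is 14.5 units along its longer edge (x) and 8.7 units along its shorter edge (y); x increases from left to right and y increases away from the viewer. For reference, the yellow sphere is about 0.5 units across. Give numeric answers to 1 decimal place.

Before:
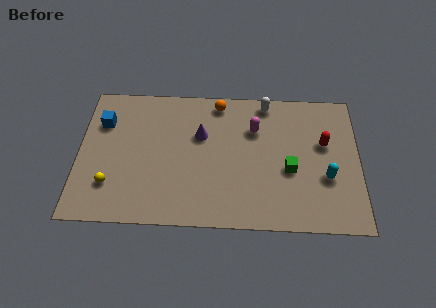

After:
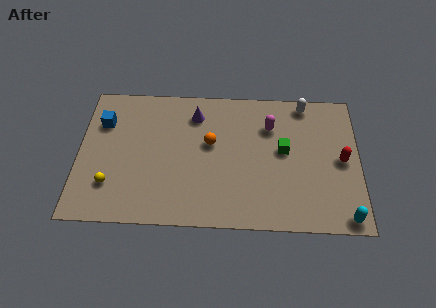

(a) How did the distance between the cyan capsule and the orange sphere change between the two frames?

+0.9

The distance was about 7.2 in the first image and 8.1 in the second, so they moved 0.9 units further apart.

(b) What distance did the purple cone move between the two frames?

1.3

From (6.3, 5.6) to (6.0, 6.9), the purple cone covered √(0.3² + 1.3²) ≈ 1.3 units.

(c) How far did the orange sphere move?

2.6

From (7.2, 7.7) to (6.8, 5.1), the orange sphere covered √(0.4² + 2.6²) ≈ 2.6 units.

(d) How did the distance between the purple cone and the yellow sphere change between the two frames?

+0.6

The distance was about 5.7 in the first image and 6.3 in the second, so they moved 0.6 units further apart.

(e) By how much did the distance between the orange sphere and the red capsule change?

+0.8

The distance was about 6.0 in the first image and 6.8 in the second, so they moved 0.8 units further apart.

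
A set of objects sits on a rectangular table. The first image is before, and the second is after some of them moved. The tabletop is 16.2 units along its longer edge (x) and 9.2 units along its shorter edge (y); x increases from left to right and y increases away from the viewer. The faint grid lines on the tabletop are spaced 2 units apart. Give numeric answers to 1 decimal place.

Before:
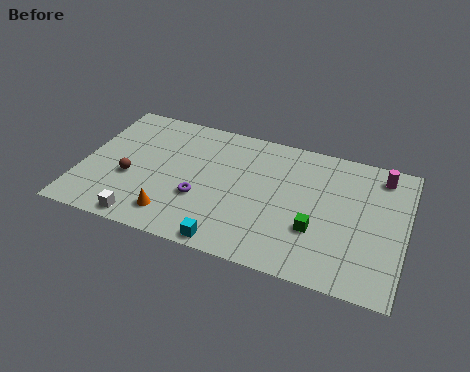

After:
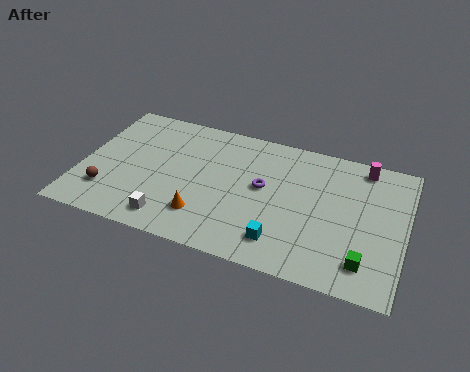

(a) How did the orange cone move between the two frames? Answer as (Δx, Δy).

(1.5, 0.5)

From the two frames, the orange cone sits at roughly (4.9, 1.7) before and (6.4, 2.2) after.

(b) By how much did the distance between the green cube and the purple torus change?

+0.4

They were about 5.8 units apart before and 6.2 after — 0.4 units further apart.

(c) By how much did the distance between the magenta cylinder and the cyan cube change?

-2.6

They were about 9.9 units apart before and 7.3 after — 2.6 units closer together.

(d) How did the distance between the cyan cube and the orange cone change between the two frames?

+0.9

The distance was about 3.0 in the first image and 3.9 in the second, so they moved 0.9 units further apart.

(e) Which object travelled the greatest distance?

the purple torus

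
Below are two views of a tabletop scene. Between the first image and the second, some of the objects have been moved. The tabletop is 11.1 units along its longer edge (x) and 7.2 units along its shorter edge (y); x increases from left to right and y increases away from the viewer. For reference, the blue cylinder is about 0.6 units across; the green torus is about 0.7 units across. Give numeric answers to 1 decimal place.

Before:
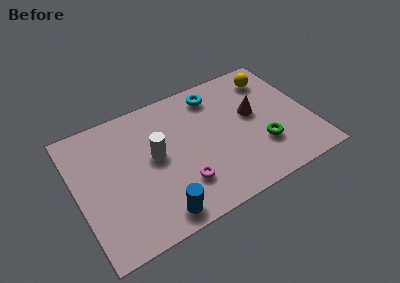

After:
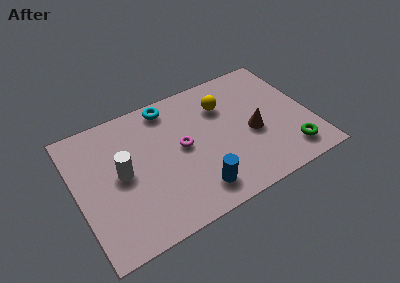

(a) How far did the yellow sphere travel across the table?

2.6

The yellow sphere was near (9.7, 5.8) before and (7.2, 5.2) after, so it travelled √(2.5² + 0.6²) ≈ 2.6 units.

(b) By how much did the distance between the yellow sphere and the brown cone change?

+0.3

They were about 2.1 units apart before and 2.4 after — 0.3 units further apart.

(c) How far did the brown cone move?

1.0

From (8.5, 4.1) to (8.3, 3.1), the brown cone covered √(0.2² + 1.0²) ≈ 1.0 units.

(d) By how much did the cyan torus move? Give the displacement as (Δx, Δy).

(-2.2, 0.3)

The cyan torus was at about (6.9, 6.0) and moved to about (4.7, 6.3).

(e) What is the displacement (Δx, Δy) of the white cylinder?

(-1.6, -0.2)

From the two frames, the white cylinder sits at roughly (3.7, 3.9) before and (2.1, 3.7) after.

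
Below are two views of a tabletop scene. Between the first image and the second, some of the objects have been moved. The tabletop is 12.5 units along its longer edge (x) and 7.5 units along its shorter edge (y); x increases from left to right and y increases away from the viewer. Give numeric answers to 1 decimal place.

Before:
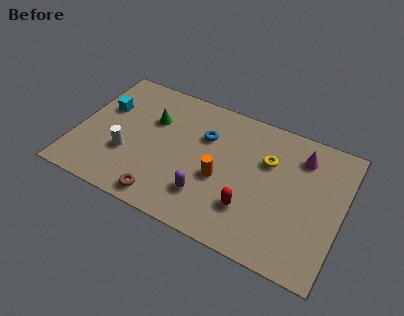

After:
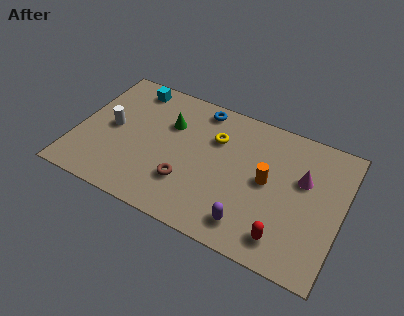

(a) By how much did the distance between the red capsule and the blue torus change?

+3.1

The distance was about 3.9 in the first image and 7.0 in the second, so they moved 3.1 units further apart.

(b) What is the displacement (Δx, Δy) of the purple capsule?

(2.1, -0.6)

The purple capsule was at about (6.4, 1.9) and moved to about (8.5, 1.3).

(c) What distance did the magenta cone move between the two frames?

1.2

The magenta cone moved from about (10.4, 5.9) to (10.6, 4.7), a distance of √(0.2² + 1.2²) ≈ 1.2.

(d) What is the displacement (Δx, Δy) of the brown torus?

(0.9, 1.3)

The brown torus started near (4.5, 0.9) and ended near (5.4, 2.2).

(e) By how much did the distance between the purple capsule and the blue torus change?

+2.9

Before: roughly 3.2 units apart; after: 6.1. That's 2.9 units further apart.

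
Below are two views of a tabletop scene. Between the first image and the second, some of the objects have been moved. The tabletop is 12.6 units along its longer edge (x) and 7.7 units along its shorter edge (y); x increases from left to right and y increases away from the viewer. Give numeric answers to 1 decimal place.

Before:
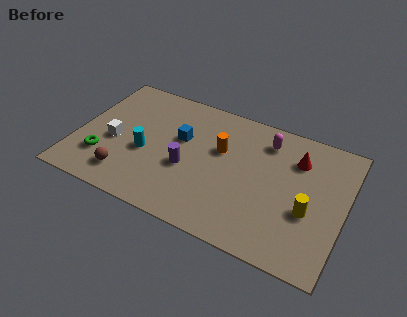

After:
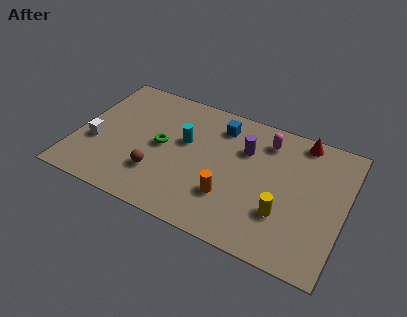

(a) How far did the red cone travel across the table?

1.2

The red cone was near (10.2, 5.7) before and (10.3, 6.9) after, so it travelled √(0.1² + 1.2²) ≈ 1.2 units.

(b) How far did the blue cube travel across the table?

2.3

From (4.8, 4.7) to (6.5, 6.2), the blue cube covered √(1.7² + 1.5²) ≈ 2.3 units.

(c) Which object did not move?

the magenta capsule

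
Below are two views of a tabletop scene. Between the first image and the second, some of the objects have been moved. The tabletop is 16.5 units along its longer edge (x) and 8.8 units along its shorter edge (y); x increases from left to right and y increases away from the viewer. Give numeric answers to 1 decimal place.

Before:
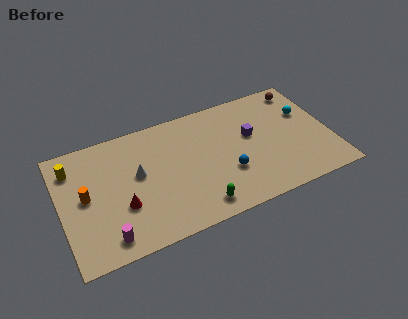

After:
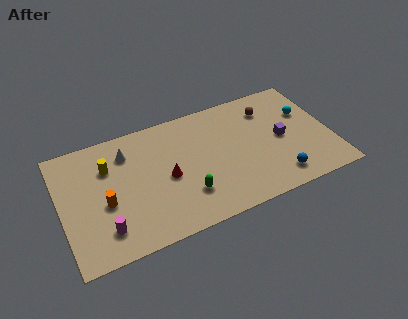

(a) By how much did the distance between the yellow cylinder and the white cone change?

-2.9

The distance was about 4.2 in the first image and 1.3 in the second, so they moved 2.9 units closer together.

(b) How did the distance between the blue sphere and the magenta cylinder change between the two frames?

+2.8

They were about 7.7 units apart before and 10.5 after — 2.8 units further apart.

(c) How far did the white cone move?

1.9

From (4.7, 5.0) to (4.2, 6.8), the white cone covered √(0.5² + 1.8²) ≈ 1.9 units.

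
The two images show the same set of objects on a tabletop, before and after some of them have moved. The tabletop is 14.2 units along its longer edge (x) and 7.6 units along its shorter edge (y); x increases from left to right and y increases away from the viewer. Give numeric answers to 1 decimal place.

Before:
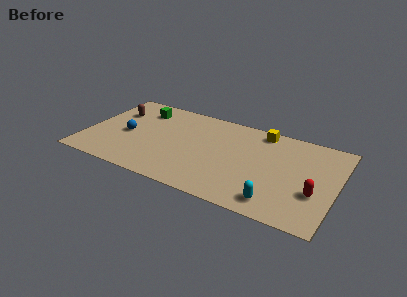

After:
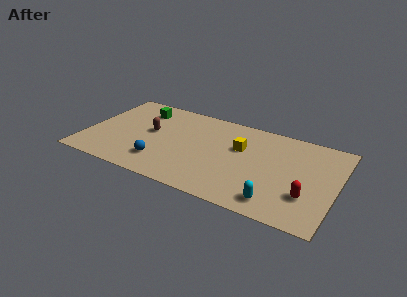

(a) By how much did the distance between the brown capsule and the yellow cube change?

-3.3

Before: roughly 8.4 units apart; after: 5.1. That's 3.3 units closer together.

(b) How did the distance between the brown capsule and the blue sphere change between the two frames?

+0.6

Before: roughly 2.0 units apart; after: 2.6. That's 0.6 units further apart.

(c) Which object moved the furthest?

the blue sphere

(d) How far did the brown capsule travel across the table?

2.5

The brown capsule moved from about (1.4, 5.3) to (3.6, 4.2), a distance of √(2.2² + 1.1²) ≈ 2.5.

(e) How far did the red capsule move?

0.6

From (13.1, 2.7) to (12.7, 2.3), the red capsule covered √(0.4² + 0.4²) ≈ 0.6 units.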